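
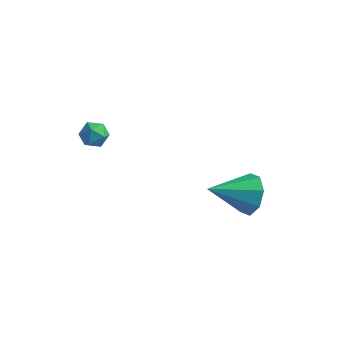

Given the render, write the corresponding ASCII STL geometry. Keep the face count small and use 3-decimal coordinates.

solid 
facet normal 0.676 0.595 -0.435
outer loop
vertex 2.535 0.664 0.085
vertex 1.835 0.903 -0.675
vertex 2.084 1.312 0.271
endloop
endfacet
facet normal 0.152 -0.174 0.973
outer loop
vertex 2.535 0.664 0.085
vertex 2.084 1.312 0.271
vertex 0.425 -0.343 0.235
endloop
endfacet
facet normal 0.675 0.596 -0.435
outer loop
vertex 2.084 1.312 0.271
vertex 1.835 0.903 -0.675
vertex 1.487 1.72 -0.097
endloop
endfacet
facet normal -0.333 0.314 0.889
outer loop
vertex 2.084 1.312 0.271
vertex 1.487 1.72 -0.097
vertex 0.425 -0.343 0.235
endloop
endfacet
facet normal 0.675 0.596 -0.436
outer loop
vertex 1.487 1.72 -0.097
vertex 1.835 0.903 -0.675
vertex 1.094 1.649 -0.803
endloop
endfacet
facet normal -0.790 0.470 0.393
outer loop
vertex 1.487 1.72 -0.097
vertex 1.094 1.649 -0.803
vertex 0.425 -0.343 0.235
endloop
endfacet
facet normal 0.675 0.596 -0.435
outer loop
vertex 1.094 1.649 -0.803
vertex 1.835 0.903 -0.675
vertex 1.136 1.141 -1.434
endloop
endfacet
facet normal -0.953 0.202 -0.226
outer loop
vertex 1.094 1.649 -0.803
vertex 1.136 1.141 -1.434
vertex 0.425 -0.343 0.235
endloop
endfacet
facet normal 0.675 0.595 -0.435
outer loop
vertex 1.136 1.141 -1.434
vertex 1.835 0.903 -0.675
vertex 1.587 0.493 -1.62
endloop
endfacet
facet normal -0.725 -0.331 -0.604
outer loop
vertex 1.136 1.141 -1.434
vertex 1.587 0.493 -1.62
vertex 0.425 -0.343 0.235
endloop
endfacet
facet normal 0.675 0.595 -0.435
outer loop
vertex 1.587 0.493 -1.62
vertex 1.835 0.903 -0.675
vertex 2.184 0.085 -1.252
endloop
endfacet
facet normal -0.240 -0.820 -0.520
outer loop
vertex 1.587 0.493 -1.62
vertex 2.184 0.085 -1.252
vertex 0.425 -0.343 0.235
endloop
endfacet
facet normal 0.675 0.595 -0.436
outer loop
vertex 2.184 0.085 -1.252
vertex 1.835 0.903 -0.675
vertex 2.577 0.156 -0.546
endloop
endfacet
facet normal 0.218 -0.976 -0.023
outer loop
vertex 2.184 0.085 -1.252
vertex 2.577 0.156 -0.546
vertex 0.425 -0.343 0.235
endloop
endfacet
facet normal 0.675 0.596 -0.435
outer loop
vertex 2.577 0.156 -0.546
vertex 1.835 0.903 -0.675
vertex 2.535 0.664 0.085
endloop
endfacet
facet normal 0.380 -0.708 0.595
outer loop
vertex 2.577 0.156 -0.546
vertex 2.535 0.664 0.085
vertex 0.425 -0.343 0.235
endloop
endfacet
facet normal -0.092 0.189 0.978
outer loop
vertex -3.476 -1.938 4.384
vertex -4.146 -2.066 4.346
vertex -3.709 -2.573 4.485
endloop
endfacet
facet normal 0.555 -0.072 0.828
outer loop
vertex -3.476 -1.938 4.384
vertex -3.709 -2.573 4.485
vertex -3.144 -2.472 4.115
endloop
endfacet
facet normal 0.864 0.360 0.353
outer loop
vertex -3.476 -1.938 4.384
vertex -3.144 -2.472 4.115
vertex -3.231 -1.902 3.747
endloop
endfacet
facet normal 0.408 0.889 0.207
outer loop
vertex -3.476 -1.938 4.384
vertex -3.231 -1.902 3.747
vertex -3.851 -1.651 3.89
endloop
endfacet
facet normal -0.183 0.783 0.594
outer loop
vertex -3.476 -1.938 4.384
vertex -3.851 -1.651 3.89
vertex -4.146 -2.066 4.346
endloop
endfacet
facet normal 0.469 -0.712 0.522
outer loop
vertex -3.144 -2.472 4.115
vertex -3.709 -2.573 4.485
vertex -3.609 -2.929 3.91
endloop
endfacet
facet normal -0.577 -0.288 0.764
outer loop
vertex -3.709 -2.573 4.485
vertex -4.146 -2.066 4.346
vertex -4.229 -2.678 4.053
endloop
endfacet
facet normal -0.725 0.673 0.144
outer loop
vertex -4.146 -2.066 4.346
vertex -3.851 -1.651 3.89
vertex -4.316 -2.108 3.685
endloop
endfacet
facet normal 0.231 0.845 -0.483
outer loop
vertex -3.851 -1.651 3.89
vertex -3.231 -1.902 3.747
vertex -3.751 -2.007 3.315
endloop
endfacet
facet normal 0.969 -0.012 -0.248
outer loop
vertex -3.231 -1.902 3.747
vertex -3.144 -2.472 4.115
vertex -3.314 -2.514 3.454
endloop
endfacet
facet normal -0.408 -0.889 -0.207
outer loop
vertex -3.984 -2.642 3.416
vertex -3.609 -2.929 3.91
vertex -4.229 -2.678 4.053
endloop
endfacet
facet normal -0.864 -0.360 -0.353
outer loop
vertex -3.984 -2.642 3.416
vertex -4.229 -2.678 4.053
vertex -4.316 -2.108 3.685
endloop
endfacet
facet normal -0.555 0.072 -0.828
outer loop
vertex -3.984 -2.642 3.416
vertex -4.316 -2.108 3.685
vertex -3.751 -2.007 3.315
endloop
endfacet
facet normal 0.092 -0.189 -0.978
outer loop
vertex -3.984 -2.642 3.416
vertex -3.751 -2.007 3.315
vertex -3.314 -2.514 3.454
endloop
endfacet
facet normal 0.183 -0.783 -0.594
outer loop
vertex -3.984 -2.642 3.416
vertex -3.314 -2.514 3.454
vertex -3.609 -2.929 3.91
endloop
endfacet
facet normal -0.231 -0.845 0.483
outer loop
vertex -4.229 -2.678 4.053
vertex -3.609 -2.929 3.91
vertex -3.709 -2.573 4.485
endloop
endfacet
facet normal -0.969 0.012 0.248
outer loop
vertex -4.316 -2.108 3.685
vertex -4.229 -2.678 4.053
vertex -4.146 -2.066 4.346
endloop
endfacet
facet normal -0.469 0.712 -0.522
outer loop
vertex -3.751 -2.007 3.315
vertex -4.316 -2.108 3.685
vertex -3.851 -1.651 3.89
endloop
endfacet
facet normal 0.577 0.288 -0.764
outer loop
vertex -3.314 -2.514 3.454
vertex -3.751 -2.007 3.315
vertex -3.231 -1.902 3.747
endloop
endfacet
facet normal 0.725 -0.673 -0.144
outer loop
vertex -3.609 -2.929 3.91
vertex -3.314 -2.514 3.454
vertex -3.144 -2.472 4.115
endloop
endfacet

endsolid


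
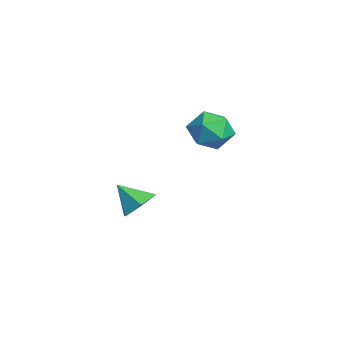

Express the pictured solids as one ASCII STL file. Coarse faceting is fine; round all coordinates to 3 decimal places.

solid 
facet normal 0.397 0.607 -0.688
outer loop
vertex -2.798 -3.71 -2.83
vertex -3.396 -3.041 -2.585
vertex -2.57 -3.103 -2.163
endloop
endfacet
facet normal 0.564 -0.698 0.442
outer loop
vertex -2.798 -3.71 -2.83
vertex -2.57 -3.103 -2.163
vertex -3.944 -3.879 -1.635
endloop
endfacet
facet normal 0.397 0.606 -0.689
outer loop
vertex -2.57 -3.103 -2.163
vertex -3.396 -3.041 -2.585
vertex -3.168 -2.434 -1.919
endloop
endfacet
facet normal 0.365 -0.013 0.931
outer loop
vertex -2.57 -3.103 -2.163
vertex -3.168 -2.434 -1.919
vertex -3.944 -3.879 -1.635
endloop
endfacet
facet normal 0.397 0.607 -0.689
outer loop
vertex -3.168 -2.434 -1.919
vertex -3.396 -3.041 -2.585
vertex -3.994 -2.373 -2.341
endloop
endfacet
facet normal -0.399 0.378 0.835
outer loop
vertex -3.168 -2.434 -1.919
vertex -3.994 -2.373 -2.341
vertex -3.944 -3.879 -1.635
endloop
endfacet
facet normal 0.396 0.607 -0.689
outer loop
vertex -3.994 -2.373 -2.341
vertex -3.396 -3.041 -2.585
vertex -4.223 -2.98 -3.007
endloop
endfacet
facet normal -0.964 0.086 0.253
outer loop
vertex -3.994 -2.373 -2.341
vertex -4.223 -2.98 -3.007
vertex -3.944 -3.879 -1.635
endloop
endfacet
facet normal 0.396 0.608 -0.688
outer loop
vertex -4.223 -2.98 -3.007
vertex -3.396 -3.041 -2.585
vertex -3.624 -3.648 -3.252
endloop
endfacet
facet normal -0.765 -0.599 -0.237
outer loop
vertex -4.223 -2.98 -3.007
vertex -3.624 -3.648 -3.252
vertex -3.944 -3.879 -1.635
endloop
endfacet
facet normal 0.397 0.607 -0.688
outer loop
vertex -3.624 -3.648 -3.252
vertex -3.396 -3.041 -2.585
vertex -2.798 -3.71 -2.83
endloop
endfacet
facet normal -0.002 -0.990 -0.142
outer loop
vertex -3.624 -3.648 -3.252
vertex -2.798 -3.71 -2.83
vertex -3.944 -3.879 -1.635
endloop
endfacet
facet normal 0.284 -0.046 0.958
outer loop
vertex -0.929 -0.119 3.048
vertex -1.6 -0.854 3.212
vertex -0.661 -1.084 2.922
endloop
endfacet
facet normal 0.826 0.159 0.541
outer loop
vertex -0.929 -0.119 3.048
vertex -0.661 -1.084 2.922
vertex -0.36 -0.386 2.258
endloop
endfacet
facet normal 0.629 0.752 0.199
outer loop
vertex -0.929 -0.119 3.048
vertex -0.36 -0.386 2.258
vertex -1.113 0.276 2.137
endloop
endfacet
facet normal -0.035 0.914 0.404
outer loop
vertex -0.929 -0.119 3.048
vertex -1.113 0.276 2.137
vertex -1.88 -0.014 2.727
endloop
endfacet
facet normal -0.248 0.421 0.872
outer loop
vertex -0.929 -0.119 3.048
vertex -1.88 -0.014 2.727
vertex -1.6 -0.854 3.212
endloop
endfacet
facet normal 0.935 -0.352 0.054
outer loop
vertex -0.36 -0.386 2.258
vertex -0.661 -1.084 2.922
vertex -0.68 -1.286 1.933
endloop
endfacet
facet normal 0.058 -0.683 0.728
outer loop
vertex -0.661 -1.084 2.922
vertex -1.6 -0.854 3.212
vertex -1.447 -1.576 2.523
endloop
endfacet
facet normal -0.804 0.073 0.590
outer loop
vertex -1.6 -0.854 3.212
vertex -1.88 -0.014 2.727
vertex -2.2 -0.914 2.402
endloop
endfacet
facet normal -0.460 0.872 -0.169
outer loop
vertex -1.88 -0.014 2.727
vertex -1.113 0.276 2.137
vertex -1.899 -0.216 1.738
endloop
endfacet
facet normal 0.615 0.608 -0.501
outer loop
vertex -1.113 0.276 2.137
vertex -0.36 -0.386 2.258
vertex -0.96 -0.446 1.448
endloop
endfacet
facet normal 0.035 -0.914 -0.404
outer loop
vertex -1.631 -1.181 1.612
vertex -0.68 -1.286 1.933
vertex -1.447 -1.576 2.523
endloop
endfacet
facet normal -0.629 -0.752 -0.199
outer loop
vertex -1.631 -1.181 1.612
vertex -1.447 -1.576 2.523
vertex -2.2 -0.914 2.402
endloop
endfacet
facet normal -0.826 -0.159 -0.541
outer loop
vertex -1.631 -1.181 1.612
vertex -2.2 -0.914 2.402
vertex -1.899 -0.216 1.738
endloop
endfacet
facet normal -0.284 0.046 -0.958
outer loop
vertex -1.631 -1.181 1.612
vertex -1.899 -0.216 1.738
vertex -0.96 -0.446 1.448
endloop
endfacet
facet normal 0.248 -0.421 -0.872
outer loop
vertex -1.631 -1.181 1.612
vertex -0.96 -0.446 1.448
vertex -0.68 -1.286 1.933
endloop
endfacet
facet normal 0.460 -0.872 0.169
outer loop
vertex -1.447 -1.576 2.523
vertex -0.68 -1.286 1.933
vertex -0.661 -1.084 2.922
endloop
endfacet
facet normal -0.615 -0.608 0.501
outer loop
vertex -2.2 -0.914 2.402
vertex -1.447 -1.576 2.523
vertex -1.6 -0.854 3.212
endloop
endfacet
facet normal -0.935 0.352 -0.054
outer loop
vertex -1.899 -0.216 1.738
vertex -2.2 -0.914 2.402
vertex -1.88 -0.014 2.727
endloop
endfacet
facet normal -0.058 0.683 -0.728
outer loop
vertex -0.96 -0.446 1.448
vertex -1.899 -0.216 1.738
vertex -1.113 0.276 2.137
endloop
endfacet
facet normal 0.804 -0.073 -0.590
outer loop
vertex -0.68 -1.286 1.933
vertex -0.96 -0.446 1.448
vertex -0.36 -0.386 2.258
endloop
endfacet

endsolid


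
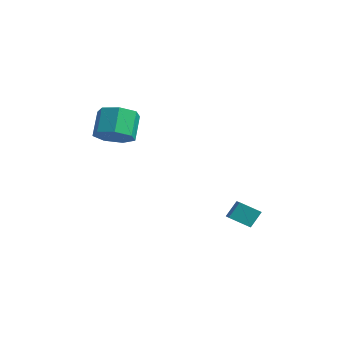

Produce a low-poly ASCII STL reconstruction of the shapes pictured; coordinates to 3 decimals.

solid 
facet normal -0.757 0.533 -0.378
outer loop
vertex 2.105 0.325 -1.915
vertex 2.823 0.971 -2.442
vertex 2.072 -0.272 -2.691
endloop
endfacet
facet normal -0.653 -0.586 0.479
outer loop
vertex 3.177 -1.051 -2.138
vertex 2.105 0.325 -1.915
vertex 2.072 -0.272 -2.691
endloop
endfacet
facet normal -0.757 0.533 -0.379
outer loop
vertex 2.072 -0.272 -2.691
vertex 2.823 0.971 -2.442
vertex 2.79 0.373 -3.218
endloop
endfacet
facet normal -0.034 -0.610 -0.792
outer loop
vertex 2.79 0.373 -3.218
vertex 3.177 -1.051 -2.138
vertex 2.072 -0.272 -2.691
endloop
endfacet
facet normal 0.033 0.609 0.792
outer loop
vertex 2.105 0.325 -1.915
vertex 3.928 0.192 -1.889
vertex 2.823 0.971 -2.442
endloop
endfacet
facet normal -0.653 -0.586 0.480
outer loop
vertex 3.21 -0.453 -1.362
vertex 2.105 0.325 -1.915
vertex 3.177 -1.051 -2.138
endloop
endfacet
facet normal 0.033 0.610 0.792
outer loop
vertex 3.21 -0.453 -1.362
vertex 3.928 0.192 -1.889
vertex 2.105 0.325 -1.915
endloop
endfacet
facet normal 0.653 0.586 -0.479
outer loop
vertex 2.823 0.971 -2.442
vertex 3.928 0.192 -1.889
vertex 2.79 0.373 -3.218
endloop
endfacet
facet normal -0.033 -0.610 -0.792
outer loop
vertex 3.895 -0.405 -2.665
vertex 3.177 -1.051 -2.138
vertex 2.79 0.373 -3.218
endloop
endfacet
facet normal 0.653 0.587 -0.479
outer loop
vertex 2.79 0.373 -3.218
vertex 3.928 0.192 -1.889
vertex 3.895 -0.405 -2.665
endloop
endfacet
facet normal 0.757 -0.533 0.378
outer loop
vertex 3.895 -0.405 -2.665
vertex 3.21 -0.453 -1.362
vertex 3.177 -1.051 -2.138
endloop
endfacet
facet normal 0.757 -0.533 0.378
outer loop
vertex 3.928 0.192 -1.889
vertex 3.21 -0.453 -1.362
vertex 3.895 -0.405 -2.665
endloop
endfacet
facet normal 0.416 -0.503 -0.757
outer loop
vertex -1.591 -2.519 1.422
vertex -2.08 -3.335 1.696
vertex -2.366 -2.625 1.067
endloop
endfacet
facet normal 0.114 0.855 -0.505
outer loop
vertex -1.591 -2.519 1.422
vertex -2.366 -2.625 1.067
vertex -2.211 -1.769 2.551
endloop
endfacet
facet normal 0.113 0.855 -0.505
outer loop
vertex -2.211 -1.769 2.551
vertex -2.366 -2.625 1.067
vertex -2.986 -1.876 2.196
endloop
endfacet
facet normal -0.416 0.503 0.757
outer loop
vertex -2.211 -1.769 2.551
vertex -2.986 -1.876 2.196
vertex -2.7 -2.585 2.824
endloop
endfacet
facet normal 0.416 -0.504 -0.757
outer loop
vertex -2.366 -2.625 1.067
vertex -2.08 -3.335 1.696
vertex -2.926 -3.266 1.186
endloop
endfacet
facet normal -0.635 0.436 -0.638
outer loop
vertex -2.366 -2.625 1.067
vertex -2.926 -3.266 1.186
vertex -2.986 -1.876 2.196
endloop
endfacet
facet normal -0.634 0.436 -0.638
outer loop
vertex -2.986 -1.876 2.196
vertex -2.926 -3.266 1.186
vertex -3.546 -2.517 2.314
endloop
endfacet
facet normal -0.416 0.503 0.757
outer loop
vertex -2.986 -1.876 2.196
vertex -3.546 -2.517 2.314
vertex -2.7 -2.585 2.824
endloop
endfacet
facet normal 0.416 -0.503 -0.758
outer loop
vertex -2.926 -3.266 1.186
vertex -2.08 -3.335 1.696
vertex -2.849 -3.959 1.688
endloop
endfacet
facet normal -0.905 -0.311 -0.291
outer loop
vertex -2.926 -3.266 1.186
vertex -2.849 -3.959 1.688
vertex -3.546 -2.517 2.314
endloop
endfacet
facet normal -0.905 -0.312 -0.289
outer loop
vertex -3.546 -2.517 2.314
vertex -2.849 -3.959 1.688
vertex -3.468 -3.209 2.817
endloop
endfacet
facet normal -0.416 0.504 0.757
outer loop
vertex -3.546 -2.517 2.314
vertex -3.468 -3.209 2.817
vertex -2.7 -2.585 2.824
endloop
endfacet
facet normal 0.416 -0.503 -0.758
outer loop
vertex -2.849 -3.959 1.688
vertex -2.08 -3.335 1.696
vertex -2.193 -4.182 2.196
endloop
endfacet
facet normal -0.494 -0.824 0.276
outer loop
vertex -2.849 -3.959 1.688
vertex -2.193 -4.182 2.196
vertex -3.468 -3.209 2.817
endloop
endfacet
facet normal -0.495 -0.824 0.276
outer loop
vertex -3.468 -3.209 2.817
vertex -2.193 -4.182 2.196
vertex -2.813 -3.432 3.325
endloop
endfacet
facet normal -0.416 0.503 0.757
outer loop
vertex -3.468 -3.209 2.817
vertex -2.813 -3.432 3.325
vertex -2.7 -2.585 2.824
endloop
endfacet
facet normal 0.416 -0.503 -0.758
outer loop
vertex -2.193 -4.182 2.196
vertex -2.08 -3.335 1.696
vertex -1.452 -3.767 2.327
endloop
endfacet
facet normal 0.289 -0.717 0.635
outer loop
vertex -2.193 -4.182 2.196
vertex -1.452 -3.767 2.327
vertex -2.813 -3.432 3.325
endloop
endfacet
facet normal 0.289 -0.717 0.635
outer loop
vertex -2.813 -3.432 3.325
vertex -1.452 -3.767 2.327
vertex -2.072 -3.017 3.456
endloop
endfacet
facet normal -0.416 0.503 0.757
outer loop
vertex -2.813 -3.432 3.325
vertex -2.072 -3.017 3.456
vertex -2.7 -2.585 2.824
endloop
endfacet
facet normal 0.416 -0.503 -0.758
outer loop
vertex -1.452 -3.767 2.327
vertex -2.08 -3.335 1.696
vertex -1.184 -3.027 1.983
endloop
endfacet
facet normal 0.854 -0.070 0.515
outer loop
vertex -1.452 -3.767 2.327
vertex -1.184 -3.027 1.983
vertex -2.072 -3.017 3.456
endloop
endfacet
facet normal 0.854 -0.070 0.515
outer loop
vertex -2.072 -3.017 3.456
vertex -1.184 -3.027 1.983
vertex -1.804 -2.277 3.112
endloop
endfacet
facet normal -0.416 0.503 0.757
outer loop
vertex -2.072 -3.017 3.456
vertex -1.804 -2.277 3.112
vertex -2.7 -2.585 2.824
endloop
endfacet
facet normal 0.416 -0.503 -0.757
outer loop
vertex -1.184 -3.027 1.983
vertex -2.08 -3.335 1.696
vertex -1.591 -2.519 1.422
endloop
endfacet
facet normal 0.776 0.630 0.008
outer loop
vertex -1.184 -3.027 1.983
vertex -1.591 -2.519 1.422
vertex -1.804 -2.277 3.112
endloop
endfacet
facet normal 0.776 0.630 0.008
outer loop
vertex -1.804 -2.277 3.112
vertex -1.591 -2.519 1.422
vertex -2.211 -1.769 2.551
endloop
endfacet
facet normal -0.416 0.503 0.757
outer loop
vertex -1.804 -2.277 3.112
vertex -2.211 -1.769 2.551
vertex -2.7 -2.585 2.824
endloop
endfacet

endsolid


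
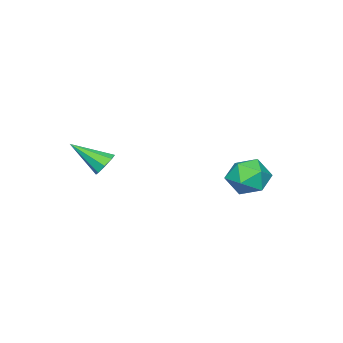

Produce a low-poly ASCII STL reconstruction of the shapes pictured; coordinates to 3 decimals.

solid 
facet normal -0.308 0.760 -0.572
outer loop
vertex 2.214 -2.32 -0.219
vertex 1.912 -2.135 0.19
vertex 2.419 -2.055 0.023
endloop
endfacet
facet normal 0.867 -0.332 -0.371
outer loop
vertex 2.214 -2.32 -0.219
vertex 2.419 -2.055 0.023
vertex 2.388 -3.305 1.07
endloop
endfacet
facet normal -0.309 0.759 -0.573
outer loop
vertex 2.419 -2.055 0.023
vertex 1.912 -2.135 0.19
vertex 2.328 -1.836 0.362
endloop
endfacet
facet normal 0.975 0.127 0.180
outer loop
vertex 2.419 -2.055 0.023
vertex 2.328 -1.836 0.362
vertex 2.388 -3.305 1.07
endloop
endfacet
facet normal -0.309 0.759 -0.572
outer loop
vertex 2.328 -1.836 0.362
vertex 1.912 -2.135 0.19
vertex 1.993 -1.793 0.6
endloop
endfacet
facet normal 0.568 0.376 0.732
outer loop
vertex 2.328 -1.836 0.362
vertex 1.993 -1.793 0.6
vertex 2.388 -3.305 1.07
endloop
endfacet
facet normal -0.309 0.759 -0.572
outer loop
vertex 1.993 -1.793 0.6
vertex 1.912 -2.135 0.19
vertex 1.611 -1.95 0.598
endloop
endfacet
facet normal -0.115 0.267 0.957
outer loop
vertex 1.993 -1.793 0.6
vertex 1.611 -1.95 0.598
vertex 2.388 -3.305 1.07
endloop
endfacet
facet normal -0.308 0.760 -0.572
outer loop
vertex 1.611 -1.95 0.598
vertex 1.912 -2.135 0.19
vertex 1.405 -2.215 0.357
endloop
endfacet
facet normal -0.675 -0.135 0.725
outer loop
vertex 1.611 -1.95 0.598
vertex 1.405 -2.215 0.357
vertex 2.388 -3.305 1.07
endloop
endfacet
facet normal -0.308 0.760 -0.572
outer loop
vertex 1.405 -2.215 0.357
vertex 1.912 -2.135 0.19
vertex 1.496 -2.433 0.018
endloop
endfacet
facet normal -0.785 -0.595 0.172
outer loop
vertex 1.405 -2.215 0.357
vertex 1.496 -2.433 0.018
vertex 2.388 -3.305 1.07
endloop
endfacet
facet normal -0.308 0.760 -0.572
outer loop
vertex 1.496 -2.433 0.018
vertex 1.912 -2.135 0.19
vertex 1.831 -2.477 -0.221
endloop
endfacet
facet normal -0.380 -0.844 -0.377
outer loop
vertex 1.496 -2.433 0.018
vertex 1.831 -2.477 -0.221
vertex 2.388 -3.305 1.07
endloop
endfacet
facet normal -0.309 0.760 -0.572
outer loop
vertex 1.831 -2.477 -0.221
vertex 1.912 -2.135 0.19
vertex 2.214 -2.32 -0.219
endloop
endfacet
facet normal 0.305 -0.736 -0.604
outer loop
vertex 1.831 -2.477 -0.221
vertex 2.214 -2.32 -0.219
vertex 2.388 -3.305 1.07
endloop
endfacet
facet normal -0.909 0.251 0.333
outer loop
vertex -3.229 1.458 -1.383
vertex -3.502 0.589 -1.472
vertex -3.134 0.875 -0.684
endloop
endfacet
facet normal -0.408 0.673 0.617
outer loop
vertex -3.229 1.458 -1.383
vertex -3.134 0.875 -0.684
vertex -2.463 1.464 -0.883
endloop
endfacet
facet normal -0.061 0.995 0.082
outer loop
vertex -3.229 1.458 -1.383
vertex -2.463 1.464 -0.883
vertex -2.416 1.542 -1.793
endloop
endfacet
facet normal -0.348 0.772 -0.532
outer loop
vertex -3.229 1.458 -1.383
vertex -2.416 1.542 -1.793
vertex -3.058 1.001 -2.157
endloop
endfacet
facet normal -0.872 0.313 -0.377
outer loop
vertex -3.229 1.458 -1.383
vertex -3.058 1.001 -2.157
vertex -3.502 0.589 -1.472
endloop
endfacet
facet normal 0.059 0.259 0.964
outer loop
vertex -2.463 1.464 -0.883
vertex -3.134 0.875 -0.684
vertex -2.262 0.599 -0.663
endloop
endfacet
facet normal -0.752 -0.424 0.505
outer loop
vertex -3.134 0.875 -0.684
vertex -3.502 0.589 -1.472
vertex -2.904 0.058 -1.027
endloop
endfacet
facet normal -0.692 -0.325 -0.644
outer loop
vertex -3.502 0.589 -1.472
vertex -3.058 1.001 -2.157
vertex -2.857 0.136 -1.937
endloop
endfacet
facet normal 0.154 0.419 -0.895
outer loop
vertex -3.058 1.001 -2.157
vertex -2.416 1.542 -1.793
vertex -2.186 0.725 -2.136
endloop
endfacet
facet normal 0.619 0.779 0.099
outer loop
vertex -2.416 1.542 -1.793
vertex -2.463 1.464 -0.883
vertex -1.818 1.011 -1.348
endloop
endfacet
facet normal 0.348 -0.772 0.532
outer loop
vertex -2.091 0.142 -1.437
vertex -2.262 0.599 -0.663
vertex -2.904 0.058 -1.027
endloop
endfacet
facet normal 0.061 -0.995 -0.082
outer loop
vertex -2.091 0.142 -1.437
vertex -2.904 0.058 -1.027
vertex -2.857 0.136 -1.937
endloop
endfacet
facet normal 0.408 -0.673 -0.617
outer loop
vertex -2.091 0.142 -1.437
vertex -2.857 0.136 -1.937
vertex -2.186 0.725 -2.136
endloop
endfacet
facet normal 0.909 -0.251 -0.333
outer loop
vertex -2.091 0.142 -1.437
vertex -2.186 0.725 -2.136
vertex -1.818 1.011 -1.348
endloop
endfacet
facet normal 0.872 -0.313 0.377
outer loop
vertex -2.091 0.142 -1.437
vertex -1.818 1.011 -1.348
vertex -2.262 0.599 -0.663
endloop
endfacet
facet normal -0.154 -0.419 0.895
outer loop
vertex -2.904 0.058 -1.027
vertex -2.262 0.599 -0.663
vertex -3.134 0.875 -0.684
endloop
endfacet
facet normal -0.619 -0.779 -0.099
outer loop
vertex -2.857 0.136 -1.937
vertex -2.904 0.058 -1.027
vertex -3.502 0.589 -1.472
endloop
endfacet
facet normal -0.059 -0.259 -0.964
outer loop
vertex -2.186 0.725 -2.136
vertex -2.857 0.136 -1.937
vertex -3.058 1.001 -2.157
endloop
endfacet
facet normal 0.752 0.424 -0.505
outer loop
vertex -1.818 1.011 -1.348
vertex -2.186 0.725 -2.136
vertex -2.416 1.542 -1.793
endloop
endfacet
facet normal 0.692 0.325 0.644
outer loop
vertex -2.262 0.599 -0.663
vertex -1.818 1.011 -1.348
vertex -2.463 1.464 -0.883
endloop
endfacet

endsolid


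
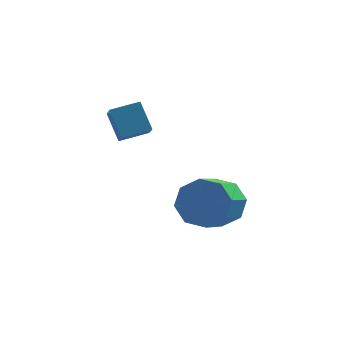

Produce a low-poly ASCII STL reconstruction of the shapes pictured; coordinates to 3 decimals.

solid 
facet normal -0.928 -0.305 -0.214
outer loop
vertex 0.302 -3.748 1.42
vertex -0.086 -3.177 2.289
vertex 0.157 -2.842 0.76
endloop
endfacet
facet normal 0.351 -0.514 -0.783
outer loop
vertex 1.066 -2.543 0.971
vertex 0.302 -3.748 1.42
vertex 0.157 -2.842 0.76
endloop
endfacet
facet normal -0.928 -0.304 -0.214
outer loop
vertex 0.157 -2.842 0.76
vertex -0.086 -3.177 2.289
vertex -0.231 -2.271 1.63
endloop
endfacet
facet normal -0.128 0.802 -0.584
outer loop
vertex -0.231 -2.271 1.63
vertex 1.066 -2.543 0.971
vertex 0.157 -2.842 0.76
endloop
endfacet
facet normal 0.128 -0.802 0.584
outer loop
vertex 0.302 -3.748 1.42
vertex 0.823 -2.878 2.5
vertex -0.086 -3.177 2.289
endloop
endfacet
facet normal 0.350 -0.514 -0.783
outer loop
vertex 1.211 -3.449 1.63
vertex 0.302 -3.748 1.42
vertex 1.066 -2.543 0.971
endloop
endfacet
facet normal 0.129 -0.802 0.584
outer loop
vertex 1.211 -3.449 1.63
vertex 0.823 -2.878 2.5
vertex 0.302 -3.748 1.42
endloop
endfacet
facet normal -0.351 0.514 0.783
outer loop
vertex -0.086 -3.177 2.289
vertex 0.823 -2.878 2.5
vertex -0.231 -2.271 1.63
endloop
endfacet
facet normal -0.129 0.801 -0.584
outer loop
vertex 0.678 -1.972 1.84
vertex 1.066 -2.543 0.971
vertex -0.231 -2.271 1.63
endloop
endfacet
facet normal -0.350 0.514 0.783
outer loop
vertex -0.231 -2.271 1.63
vertex 0.823 -2.878 2.5
vertex 0.678 -1.972 1.84
endloop
endfacet
facet normal 0.928 0.304 0.214
outer loop
vertex 0.678 -1.972 1.84
vertex 1.211 -3.449 1.63
vertex 1.066 -2.543 0.971
endloop
endfacet
facet normal 0.928 0.304 0.214
outer loop
vertex 0.823 -2.878 2.5
vertex 1.211 -3.449 1.63
vertex 0.678 -1.972 1.84
endloop
endfacet
facet normal 0.293 0.820 -0.491
outer loop
vertex 3.724 -2.801 -1.086
vertex 3.197 -3.034 -1.79
vertex 3.08 -2.54 -1.035
endloop
endfacet
facet normal 0.244 0.432 0.868
outer loop
vertex 3.724 -2.801 -1.086
vertex 3.08 -2.54 -1.035
vertex 3.27 -4.073 -0.325
endloop
endfacet
facet normal 0.244 0.432 0.868
outer loop
vertex 3.27 -4.073 -0.325
vertex 3.08 -2.54 -1.035
vertex 2.626 -3.812 -0.274
endloop
endfacet
facet normal -0.294 -0.820 0.491
outer loop
vertex 3.27 -4.073 -0.325
vertex 2.626 -3.812 -0.274
vertex 2.743 -4.306 -1.03
endloop
endfacet
facet normal 0.292 0.820 -0.491
outer loop
vertex 3.08 -2.54 -1.035
vertex 3.197 -3.034 -1.79
vertex 2.504 -2.569 -1.426
endloop
endfacet
facet normal -0.481 0.570 0.666
outer loop
vertex 3.08 -2.54 -1.035
vertex 2.504 -2.569 -1.426
vertex 2.626 -3.812 -0.274
endloop
endfacet
facet normal -0.482 0.570 0.666
outer loop
vertex 2.626 -3.812 -0.274
vertex 2.504 -2.569 -1.426
vertex 2.051 -3.841 -0.665
endloop
endfacet
facet normal -0.292 -0.821 0.491
outer loop
vertex 2.626 -3.812 -0.274
vertex 2.051 -3.841 -0.665
vertex 2.743 -4.306 -1.03
endloop
endfacet
facet normal 0.293 0.821 -0.491
outer loop
vertex 2.504 -2.569 -1.426
vertex 3.197 -3.034 -1.79
vertex 2.334 -2.87 -2.031
endloop
endfacet
facet normal -0.925 0.374 0.074
outer loop
vertex 2.504 -2.569 -1.426
vertex 2.334 -2.87 -2.031
vertex 2.051 -3.841 -0.665
endloop
endfacet
facet normal -0.925 0.373 0.074
outer loop
vertex 2.051 -3.841 -0.665
vertex 2.334 -2.87 -2.031
vertex 1.881 -4.143 -1.27
endloop
endfacet
facet normal -0.292 -0.820 0.492
outer loop
vertex 2.051 -3.841 -0.665
vertex 1.881 -4.143 -1.27
vertex 2.743 -4.306 -1.03
endloop
endfacet
facet normal 0.293 0.821 -0.490
outer loop
vertex 2.334 -2.87 -2.031
vertex 3.197 -3.034 -1.79
vertex 2.67 -3.267 -2.495
endloop
endfacet
facet normal -0.826 -0.042 -0.562
outer loop
vertex 2.334 -2.87 -2.031
vertex 2.67 -3.267 -2.495
vertex 1.881 -4.143 -1.27
endloop
endfacet
facet normal -0.826 -0.041 -0.562
outer loop
vertex 1.881 -4.143 -1.27
vertex 2.67 -3.267 -2.495
vertex 2.216 -4.539 -1.734
endloop
endfacet
facet normal -0.292 -0.821 0.490
outer loop
vertex 1.881 -4.143 -1.27
vertex 2.216 -4.539 -1.734
vertex 2.743 -4.306 -1.03
endloop
endfacet
facet normal 0.294 0.820 -0.491
outer loop
vertex 2.67 -3.267 -2.495
vertex 3.197 -3.034 -1.79
vertex 3.314 -3.528 -2.546
endloop
endfacet
facet normal -0.244 -0.432 -0.868
outer loop
vertex 2.67 -3.267 -2.495
vertex 3.314 -3.528 -2.546
vertex 2.216 -4.539 -1.734
endloop
endfacet
facet normal -0.244 -0.432 -0.868
outer loop
vertex 2.216 -4.539 -1.734
vertex 3.314 -3.528 -2.546
vertex 2.86 -4.8 -1.785
endloop
endfacet
facet normal -0.293 -0.820 0.491
outer loop
vertex 2.216 -4.539 -1.734
vertex 2.86 -4.8 -1.785
vertex 2.743 -4.306 -1.03
endloop
endfacet
facet normal 0.292 0.821 -0.491
outer loop
vertex 3.314 -3.528 -2.546
vertex 3.197 -3.034 -1.79
vertex 3.889 -3.499 -2.155
endloop
endfacet
facet normal 0.481 -0.570 -0.666
outer loop
vertex 3.314 -3.528 -2.546
vertex 3.889 -3.499 -2.155
vertex 2.86 -4.8 -1.785
endloop
endfacet
facet normal 0.481 -0.570 -0.666
outer loop
vertex 2.86 -4.8 -1.785
vertex 3.889 -3.499 -2.155
vertex 3.436 -4.771 -1.394
endloop
endfacet
facet normal -0.292 -0.820 0.491
outer loop
vertex 2.86 -4.8 -1.785
vertex 3.436 -4.771 -1.394
vertex 2.743 -4.306 -1.03
endloop
endfacet
facet normal 0.292 0.820 -0.492
outer loop
vertex 3.889 -3.499 -2.155
vertex 3.197 -3.034 -1.79
vertex 4.059 -3.197 -1.55
endloop
endfacet
facet normal 0.925 -0.373 -0.074
outer loop
vertex 3.889 -3.499 -2.155
vertex 4.059 -3.197 -1.55
vertex 3.436 -4.771 -1.394
endloop
endfacet
facet normal 0.925 -0.373 -0.074
outer loop
vertex 3.436 -4.771 -1.394
vertex 4.059 -3.197 -1.55
vertex 3.606 -4.47 -0.789
endloop
endfacet
facet normal -0.293 -0.821 0.491
outer loop
vertex 3.436 -4.771 -1.394
vertex 3.606 -4.47 -0.789
vertex 2.743 -4.306 -1.03
endloop
endfacet
facet normal 0.292 0.821 -0.490
outer loop
vertex 4.059 -3.197 -1.55
vertex 3.197 -3.034 -1.79
vertex 3.724 -2.801 -1.086
endloop
endfacet
facet normal 0.827 0.041 0.561
outer loop
vertex 4.059 -3.197 -1.55
vertex 3.724 -2.801 -1.086
vertex 3.606 -4.47 -0.789
endloop
endfacet
facet normal 0.826 0.042 0.562
outer loop
vertex 3.606 -4.47 -0.789
vertex 3.724 -2.801 -1.086
vertex 3.27 -4.073 -0.325
endloop
endfacet
facet normal -0.293 -0.821 0.490
outer loop
vertex 3.606 -4.47 -0.789
vertex 3.27 -4.073 -0.325
vertex 2.743 -4.306 -1.03
endloop
endfacet

endsolid


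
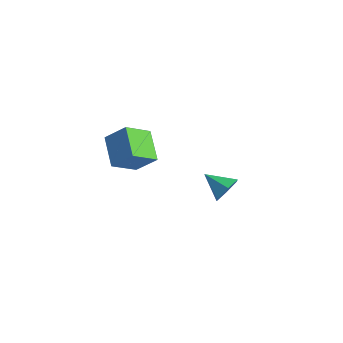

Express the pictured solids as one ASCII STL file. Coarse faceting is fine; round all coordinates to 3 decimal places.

solid 
facet normal 0.814 0.375 -0.443
outer loop
vertex 3.691 2.74 -2.996
vertex 3.179 3.035 -3.687
vertex 3.324 3.572 -2.967
endloop
endfacet
facet normal -0.004 -0.037 0.999
outer loop
vertex 3.691 2.74 -2.996
vertex 3.324 3.572 -2.967
vertex 1.941 2.465 -3.013
endloop
endfacet
facet normal 0.814 0.375 -0.444
outer loop
vertex 3.324 3.572 -2.967
vertex 3.179 3.035 -3.687
vertex 2.811 3.867 -3.658
endloop
endfacet
facet normal -0.500 0.598 0.626
outer loop
vertex 3.324 3.572 -2.967
vertex 2.811 3.867 -3.658
vertex 1.941 2.465 -3.013
endloop
endfacet
facet normal 0.814 0.375 -0.443
outer loop
vertex 2.811 3.867 -3.658
vertex 3.179 3.035 -3.687
vertex 2.666 3.33 -4.379
endloop
endfacet
facet normal -0.870 0.462 -0.169
outer loop
vertex 2.811 3.867 -3.658
vertex 2.666 3.33 -4.379
vertex 1.941 2.465 -3.013
endloop
endfacet
facet normal 0.814 0.375 -0.444
outer loop
vertex 2.666 3.33 -4.379
vertex 3.179 3.035 -3.687
vertex 3.034 2.498 -4.407
endloop
endfacet
facet normal -0.745 -0.310 -0.591
outer loop
vertex 2.666 3.33 -4.379
vertex 3.034 2.498 -4.407
vertex 1.941 2.465 -3.013
endloop
endfacet
facet normal 0.814 0.375 -0.443
outer loop
vertex 3.034 2.498 -4.407
vertex 3.179 3.035 -3.687
vertex 3.546 2.203 -3.716
endloop
endfacet
facet normal -0.249 -0.944 -0.218
outer loop
vertex 3.034 2.498 -4.407
vertex 3.546 2.203 -3.716
vertex 1.941 2.465 -3.013
endloop
endfacet
facet normal 0.814 0.375 -0.443
outer loop
vertex 3.546 2.203 -3.716
vertex 3.179 3.035 -3.687
vertex 3.691 2.74 -2.996
endloop
endfacet
facet normal 0.121 -0.807 0.578
outer loop
vertex 3.546 2.203 -3.716
vertex 3.691 2.74 -2.996
vertex 1.941 2.465 -3.013
endloop
endfacet
facet normal -0.552 -0.465 -0.693
outer loop
vertex 3.695 -4.053 1.98
vertex 2.185 -3.499 2.811
vertex 3.692 -2.673 1.057
endloop
endfacet
facet normal 0.834 -0.306 -0.460
outer loop
vertex 4.515 -1.981 2.089
vertex 3.695 -4.053 1.98
vertex 3.692 -2.673 1.057
endloop
endfacet
facet normal -0.552 -0.464 -0.693
outer loop
vertex 3.692 -2.673 1.057
vertex 2.185 -3.499 2.811
vertex 2.183 -2.12 1.888
endloop
endfacet
facet normal -0.002 0.831 -0.556
outer loop
vertex 2.183 -2.12 1.888
vertex 4.515 -1.981 2.089
vertex 3.692 -2.673 1.057
endloop
endfacet
facet normal 0.001 -0.831 0.556
outer loop
vertex 3.695 -4.053 1.98
vertex 3.008 -2.807 3.843
vertex 2.185 -3.499 2.811
endloop
endfacet
facet normal 0.834 -0.306 -0.459
outer loop
vertex 4.517 -3.36 3.012
vertex 3.695 -4.053 1.98
vertex 4.515 -1.981 2.089
endloop
endfacet
facet normal 0.002 -0.831 0.556
outer loop
vertex 4.517 -3.36 3.012
vertex 3.008 -2.807 3.843
vertex 3.695 -4.053 1.98
endloop
endfacet
facet normal -0.834 0.306 0.459
outer loop
vertex 2.185 -3.499 2.811
vertex 3.008 -2.807 3.843
vertex 2.183 -2.12 1.888
endloop
endfacet
facet normal -0.002 0.831 -0.557
outer loop
vertex 3.005 -1.427 2.92
vertex 4.515 -1.981 2.089
vertex 2.183 -2.12 1.888
endloop
endfacet
facet normal -0.834 0.305 0.459
outer loop
vertex 2.183 -2.12 1.888
vertex 3.008 -2.807 3.843
vertex 3.005 -1.427 2.92
endloop
endfacet
facet normal 0.552 0.464 0.693
outer loop
vertex 3.005 -1.427 2.92
vertex 4.517 -3.36 3.012
vertex 4.515 -1.981 2.089
endloop
endfacet
facet normal 0.552 0.465 0.693
outer loop
vertex 3.008 -2.807 3.843
vertex 4.517 -3.36 3.012
vertex 3.005 -1.427 2.92
endloop
endfacet

endsolid


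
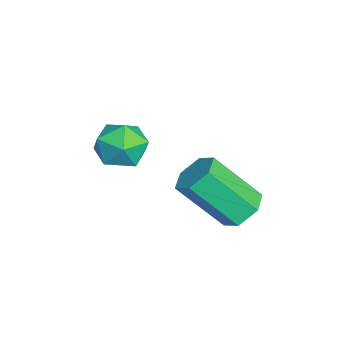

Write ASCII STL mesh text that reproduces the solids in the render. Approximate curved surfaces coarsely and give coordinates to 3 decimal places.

solid 
facet normal -0.216 0.671 0.709
outer loop
vertex -0.71 0.09 3.009
vertex -1.601 -0.229 3.04
vertex -0.942 -0.611 3.602
endloop
endfacet
facet normal 0.470 0.474 0.745
outer loop
vertex -0.71 0.09 3.009
vertex -0.942 -0.611 3.602
vertex -0.131 -0.651 3.116
endloop
endfacet
facet normal 0.774 0.622 0.117
outer loop
vertex -0.71 0.09 3.009
vertex -0.131 -0.651 3.116
vertex -0.288 -0.294 2.254
endloop
endfacet
facet normal 0.277 0.910 -0.308
outer loop
vertex -0.71 0.09 3.009
vertex -0.288 -0.294 2.254
vertex -1.197 -0.033 2.207
endloop
endfacet
facet normal -0.335 0.940 0.059
outer loop
vertex -0.71 0.09 3.009
vertex -1.197 -0.033 2.207
vertex -1.601 -0.229 3.04
endloop
endfacet
facet normal 0.492 -0.232 0.839
outer loop
vertex -0.131 -0.651 3.116
vertex -0.942 -0.611 3.602
vertex -0.663 -1.427 3.213
endloop
endfacet
facet normal -0.617 0.086 0.782
outer loop
vertex -0.942 -0.611 3.602
vertex -1.601 -0.229 3.04
vertex -1.572 -1.166 3.166
endloop
endfacet
facet normal -0.810 0.521 -0.270
outer loop
vertex -1.601 -0.229 3.04
vertex -1.197 -0.033 2.207
vertex -1.729 -0.809 2.304
endloop
endfacet
facet normal 0.180 0.473 -0.862
outer loop
vertex -1.197 -0.033 2.207
vertex -0.288 -0.294 2.254
vertex -0.918 -0.849 1.818
endloop
endfacet
facet normal 0.984 0.007 -0.176
outer loop
vertex -0.288 -0.294 2.254
vertex -0.131 -0.651 3.116
vertex -0.259 -1.231 2.38
endloop
endfacet
facet normal -0.277 -0.910 0.308
outer loop
vertex -1.15 -1.55 2.411
vertex -0.663 -1.427 3.213
vertex -1.572 -1.166 3.166
endloop
endfacet
facet normal -0.774 -0.622 -0.117
outer loop
vertex -1.15 -1.55 2.411
vertex -1.572 -1.166 3.166
vertex -1.729 -0.809 2.304
endloop
endfacet
facet normal -0.470 -0.474 -0.745
outer loop
vertex -1.15 -1.55 2.411
vertex -1.729 -0.809 2.304
vertex -0.918 -0.849 1.818
endloop
endfacet
facet normal 0.216 -0.671 -0.709
outer loop
vertex -1.15 -1.55 2.411
vertex -0.918 -0.849 1.818
vertex -0.259 -1.231 2.38
endloop
endfacet
facet normal 0.335 -0.940 -0.059
outer loop
vertex -1.15 -1.55 2.411
vertex -0.259 -1.231 2.38
vertex -0.663 -1.427 3.213
endloop
endfacet
facet normal -0.180 -0.473 0.862
outer loop
vertex -1.572 -1.166 3.166
vertex -0.663 -1.427 3.213
vertex -0.942 -0.611 3.602
endloop
endfacet
facet normal -0.984 -0.007 0.176
outer loop
vertex -1.729 -0.809 2.304
vertex -1.572 -1.166 3.166
vertex -1.601 -0.229 3.04
endloop
endfacet
facet normal -0.492 0.232 -0.839
outer loop
vertex -0.918 -0.849 1.818
vertex -1.729 -0.809 2.304
vertex -1.197 -0.033 2.207
endloop
endfacet
facet normal 0.617 -0.086 -0.782
outer loop
vertex -0.259 -1.231 2.38
vertex -0.918 -0.849 1.818
vertex -0.288 -0.294 2.254
endloop
endfacet
facet normal 0.810 -0.521 0.270
outer loop
vertex -0.663 -1.427 3.213
vertex -0.259 -1.231 2.38
vertex -0.131 -0.651 3.116
endloop
endfacet
facet normal 0.094 0.673 -0.734
outer loop
vertex 2.685 2.575 2.011
vertex 1.946 2.74 2.068
vertex 2.453 3.123 2.484
endloop
endfacet
facet normal 0.948 0.166 0.273
outer loop
vertex 2.685 2.575 2.011
vertex 2.453 3.123 2.484
vertex 2.494 1.195 3.515
endloop
endfacet
facet normal 0.948 0.166 0.273
outer loop
vertex 2.494 1.195 3.515
vertex 2.453 3.123 2.484
vertex 2.262 1.743 3.988
endloop
endfacet
facet normal -0.094 -0.673 0.734
outer loop
vertex 2.494 1.195 3.515
vertex 2.262 1.743 3.988
vertex 1.754 1.36 3.572
endloop
endfacet
facet normal 0.094 0.673 -0.734
outer loop
vertex 2.453 3.123 2.484
vertex 1.946 2.74 2.068
vertex 1.714 3.288 2.541
endloop
endfacet
facet normal 0.210 0.707 0.675
outer loop
vertex 2.453 3.123 2.484
vertex 1.714 3.288 2.541
vertex 2.262 1.743 3.988
endloop
endfacet
facet normal 0.210 0.707 0.675
outer loop
vertex 2.262 1.743 3.988
vertex 1.714 3.288 2.541
vertex 1.522 1.908 4.045
endloop
endfacet
facet normal -0.094 -0.673 0.734
outer loop
vertex 2.262 1.743 3.988
vertex 1.522 1.908 4.045
vertex 1.754 1.36 3.572
endloop
endfacet
facet normal 0.094 0.673 -0.734
outer loop
vertex 1.714 3.288 2.541
vertex 1.946 2.74 2.068
vertex 1.206 2.905 2.125
endloop
endfacet
facet normal -0.738 0.542 0.403
outer loop
vertex 1.714 3.288 2.541
vertex 1.206 2.905 2.125
vertex 1.522 1.908 4.045
endloop
endfacet
facet normal -0.739 0.541 0.402
outer loop
vertex 1.522 1.908 4.045
vertex 1.206 2.905 2.125
vertex 1.015 1.525 3.629
endloop
endfacet
facet normal -0.094 -0.673 0.734
outer loop
vertex 1.522 1.908 4.045
vertex 1.015 1.525 3.629
vertex 1.754 1.36 3.572
endloop
endfacet
facet normal 0.094 0.673 -0.734
outer loop
vertex 1.206 2.905 2.125
vertex 1.946 2.74 2.068
vertex 1.438 2.357 1.652
endloop
endfacet
facet normal -0.948 -0.166 -0.273
outer loop
vertex 1.206 2.905 2.125
vertex 1.438 2.357 1.652
vertex 1.015 1.525 3.629
endloop
endfacet
facet normal -0.948 -0.166 -0.273
outer loop
vertex 1.015 1.525 3.629
vertex 1.438 2.357 1.652
vertex 1.247 0.977 3.156
endloop
endfacet
facet normal -0.094 -0.673 0.734
outer loop
vertex 1.015 1.525 3.629
vertex 1.247 0.977 3.156
vertex 1.754 1.36 3.572
endloop
endfacet
facet normal 0.094 0.673 -0.734
outer loop
vertex 1.438 2.357 1.652
vertex 1.946 2.74 2.068
vertex 2.178 2.192 1.595
endloop
endfacet
facet normal -0.210 -0.707 -0.675
outer loop
vertex 1.438 2.357 1.652
vertex 2.178 2.192 1.595
vertex 1.247 0.977 3.156
endloop
endfacet
facet normal -0.210 -0.707 -0.675
outer loop
vertex 1.247 0.977 3.156
vertex 2.178 2.192 1.595
vertex 1.986 0.812 3.099
endloop
endfacet
facet normal -0.094 -0.673 0.734
outer loop
vertex 1.247 0.977 3.156
vertex 1.986 0.812 3.099
vertex 1.754 1.36 3.572
endloop
endfacet
facet normal 0.094 0.673 -0.734
outer loop
vertex 2.178 2.192 1.595
vertex 1.946 2.74 2.068
vertex 2.685 2.575 2.011
endloop
endfacet
facet normal 0.739 -0.541 -0.402
outer loop
vertex 2.178 2.192 1.595
vertex 2.685 2.575 2.011
vertex 1.986 0.812 3.099
endloop
endfacet
facet normal 0.738 -0.541 -0.403
outer loop
vertex 1.986 0.812 3.099
vertex 2.685 2.575 2.011
vertex 2.494 1.195 3.515
endloop
endfacet
facet normal -0.094 -0.673 0.734
outer loop
vertex 1.986 0.812 3.099
vertex 2.494 1.195 3.515
vertex 1.754 1.36 3.572
endloop
endfacet

endsolid


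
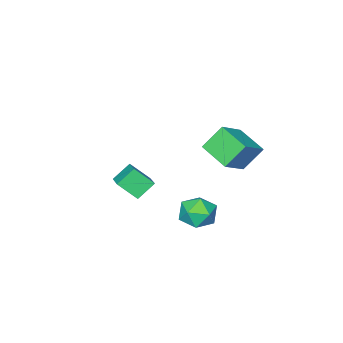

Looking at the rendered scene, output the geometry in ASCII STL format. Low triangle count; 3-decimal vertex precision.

solid 
facet normal -0.343 0.608 0.716
outer loop
vertex 1.784 3.707 -1.406
vertex 2.653 3.306 -0.649
vertex 2.866 4.27 -1.366
endloop
endfacet
facet normal -0.462 0.884 0.068
outer loop
vertex 1.784 3.707 -1.406
vertex 2.866 4.27 -1.366
vertex 2.322 4.068 -2.439
endloop
endfacet
facet normal -0.857 0.418 -0.301
outer loop
vertex 1.784 3.707 -1.406
vertex 2.322 4.068 -2.439
vertex 1.773 2.98 -2.385
endloop
endfacet
facet normal -0.982 -0.146 0.119
outer loop
vertex 1.784 3.707 -1.406
vertex 1.773 2.98 -2.385
vertex 1.977 2.51 -1.279
endloop
endfacet
facet normal -0.664 -0.028 0.747
outer loop
vertex 1.784 3.707 -1.406
vertex 1.977 2.51 -1.279
vertex 2.653 3.306 -0.649
endloop
endfacet
facet normal 0.167 0.950 -0.263
outer loop
vertex 2.322 4.068 -2.439
vertex 2.866 4.27 -1.366
vertex 3.523 3.89 -2.321
endloop
endfacet
facet normal 0.360 0.504 0.785
outer loop
vertex 2.866 4.27 -1.366
vertex 2.653 3.306 -0.649
vertex 3.727 3.42 -1.215
endloop
endfacet
facet normal -0.160 -0.525 0.836
outer loop
vertex 2.653 3.306 -0.649
vertex 1.977 2.51 -1.279
vertex 3.178 2.332 -1.161
endloop
endfacet
facet normal -0.675 -0.716 -0.180
outer loop
vertex 1.977 2.51 -1.279
vertex 1.773 2.98 -2.385
vertex 2.634 2.13 -2.234
endloop
endfacet
facet normal -0.473 0.196 -0.859
outer loop
vertex 1.773 2.98 -2.385
vertex 2.322 4.068 -2.439
vertex 2.847 3.094 -2.951
endloop
endfacet
facet normal 0.982 0.146 -0.119
outer loop
vertex 3.716 2.693 -2.194
vertex 3.523 3.89 -2.321
vertex 3.727 3.42 -1.215
endloop
endfacet
facet normal 0.857 -0.418 0.301
outer loop
vertex 3.716 2.693 -2.194
vertex 3.727 3.42 -1.215
vertex 3.178 2.332 -1.161
endloop
endfacet
facet normal 0.462 -0.884 -0.068
outer loop
vertex 3.716 2.693 -2.194
vertex 3.178 2.332 -1.161
vertex 2.634 2.13 -2.234
endloop
endfacet
facet normal 0.343 -0.608 -0.716
outer loop
vertex 3.716 2.693 -2.194
vertex 2.634 2.13 -2.234
vertex 2.847 3.094 -2.951
endloop
endfacet
facet normal 0.664 0.028 -0.747
outer loop
vertex 3.716 2.693 -2.194
vertex 2.847 3.094 -2.951
vertex 3.523 3.89 -2.321
endloop
endfacet
facet normal 0.675 0.716 0.180
outer loop
vertex 3.727 3.42 -1.215
vertex 3.523 3.89 -2.321
vertex 2.866 4.27 -1.366
endloop
endfacet
facet normal 0.473 -0.196 0.859
outer loop
vertex 3.178 2.332 -1.161
vertex 3.727 3.42 -1.215
vertex 2.653 3.306 -0.649
endloop
endfacet
facet normal -0.167 -0.950 0.263
outer loop
vertex 2.634 2.13 -2.234
vertex 3.178 2.332 -1.161
vertex 1.977 2.51 -1.279
endloop
endfacet
facet normal -0.360 -0.504 -0.785
outer loop
vertex 2.847 3.094 -2.951
vertex 2.634 2.13 -2.234
vertex 1.773 2.98 -2.385
endloop
endfacet
facet normal 0.160 0.525 -0.836
outer loop
vertex 3.523 3.89 -2.321
vertex 2.847 3.094 -2.951
vertex 2.322 4.068 -2.439
endloop
endfacet
facet normal -0.568 0.277 0.775
outer loop
vertex 0.038 2.219 3.589
vertex 0.107 4.174 2.942
vertex -1.697 1.898 2.432
endloop
endfacet
facet normal -0.034 -0.949 0.314
outer loop
vertex -0.647 1.386 0.998
vertex 0.038 2.219 3.589
vertex -1.697 1.898 2.432
endloop
endfacet
facet normal -0.568 0.277 0.775
outer loop
vertex -1.697 1.898 2.432
vertex 0.107 4.174 2.942
vertex -1.628 3.852 1.785
endloop
endfacet
facet normal -0.823 -0.152 -0.548
outer loop
vertex -1.628 3.852 1.785
vertex -0.647 1.386 0.998
vertex -1.697 1.898 2.432
endloop
endfacet
facet normal 0.823 0.152 0.548
outer loop
vertex 0.038 2.219 3.589
vertex 1.157 3.662 1.508
vertex 0.107 4.174 2.942
endloop
endfacet
facet normal -0.033 -0.949 0.314
outer loop
vertex 1.088 1.708 2.155
vertex 0.038 2.219 3.589
vertex -0.647 1.386 0.998
endloop
endfacet
facet normal 0.823 0.152 0.548
outer loop
vertex 1.088 1.708 2.155
vertex 1.157 3.662 1.508
vertex 0.038 2.219 3.589
endloop
endfacet
facet normal 0.033 0.949 -0.314
outer loop
vertex 0.107 4.174 2.942
vertex 1.157 3.662 1.508
vertex -1.628 3.852 1.785
endloop
endfacet
facet normal -0.823 -0.152 -0.548
outer loop
vertex -0.578 3.341 0.351
vertex -0.647 1.386 0.998
vertex -1.628 3.852 1.785
endloop
endfacet
facet normal 0.034 0.949 -0.314
outer loop
vertex -1.628 3.852 1.785
vertex 1.157 3.662 1.508
vertex -0.578 3.341 0.351
endloop
endfacet
facet normal 0.568 -0.277 -0.775
outer loop
vertex -0.578 3.341 0.351
vertex 1.088 1.708 2.155
vertex -0.647 1.386 0.998
endloop
endfacet
facet normal 0.568 -0.277 -0.775
outer loop
vertex 1.157 3.662 1.508
vertex 1.088 1.708 2.155
vertex -0.578 3.341 0.351
endloop
endfacet
facet normal -0.442 0.599 -0.668
outer loop
vertex 0.781 -2.65 -3.321
vertex 1.901 -2.886 -4.275
vertex -0.119 -4.094 -4.02
endloop
endfacet
facet normal -0.752 0.159 0.640
outer loop
vertex 0.619 -5.094 -2.905
vertex 0.781 -2.65 -3.321
vertex -0.119 -4.094 -4.02
endloop
endfacet
facet normal -0.442 0.599 -0.668
outer loop
vertex -0.119 -4.094 -4.02
vertex 1.901 -2.886 -4.275
vertex 1.001 -4.33 -4.974
endloop
endfacet
facet normal -0.489 -0.785 -0.380
outer loop
vertex 1.001 -4.33 -4.974
vertex 0.619 -5.094 -2.905
vertex -0.119 -4.094 -4.02
endloop
endfacet
facet normal 0.489 0.785 0.380
outer loop
vertex 0.781 -2.65 -3.321
vertex 2.639 -3.886 -3.16
vertex 1.901 -2.886 -4.275
endloop
endfacet
facet normal -0.752 0.159 0.640
outer loop
vertex 1.519 -3.65 -2.206
vertex 0.781 -2.65 -3.321
vertex 0.619 -5.094 -2.905
endloop
endfacet
facet normal 0.489 0.785 0.380
outer loop
vertex 1.519 -3.65 -2.206
vertex 2.639 -3.886 -3.16
vertex 0.781 -2.65 -3.321
endloop
endfacet
facet normal 0.752 -0.159 -0.640
outer loop
vertex 1.901 -2.886 -4.275
vertex 2.639 -3.886 -3.16
vertex 1.001 -4.33 -4.974
endloop
endfacet
facet normal -0.489 -0.785 -0.380
outer loop
vertex 1.739 -5.33 -3.859
vertex 0.619 -5.094 -2.905
vertex 1.001 -4.33 -4.974
endloop
endfacet
facet normal 0.752 -0.159 -0.640
outer loop
vertex 1.001 -4.33 -4.974
vertex 2.639 -3.886 -3.16
vertex 1.739 -5.33 -3.859
endloop
endfacet
facet normal 0.442 -0.599 0.668
outer loop
vertex 1.739 -5.33 -3.859
vertex 1.519 -3.65 -2.206
vertex 0.619 -5.094 -2.905
endloop
endfacet
facet normal 0.442 -0.599 0.668
outer loop
vertex 2.639 -3.886 -3.16
vertex 1.519 -3.65 -2.206
vertex 1.739 -5.33 -3.859
endloop
endfacet

endsolid


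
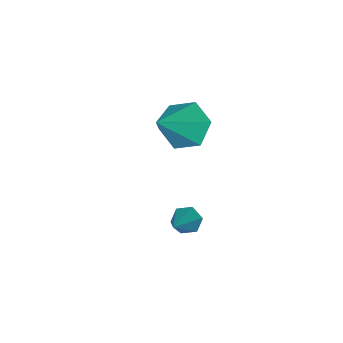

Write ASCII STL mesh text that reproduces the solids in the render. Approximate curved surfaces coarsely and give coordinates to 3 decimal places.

solid 
facet normal -0.713 -0.344 -0.611
outer loop
vertex 1.991 3.114 -3.555
vertex 1.667 3.519 -3.405
vertex 1.998 3.58 -3.826
endloop
endfacet
facet normal 0.862 -0.265 -0.433
outer loop
vertex 1.991 3.114 -3.555
vertex 1.998 3.58 -3.826
vertex 2.913 4.121 -2.335
endloop
endfacet
facet normal -0.713 -0.345 -0.611
outer loop
vertex 1.998 3.58 -3.826
vertex 1.667 3.519 -3.405
vertex 1.674 3.986 -3.677
endloop
endfacet
facet normal 0.536 0.633 -0.559
outer loop
vertex 1.998 3.58 -3.826
vertex 1.674 3.986 -3.677
vertex 2.913 4.121 -2.335
endloop
endfacet
facet normal -0.712 -0.345 -0.611
outer loop
vertex 1.674 3.986 -3.677
vertex 1.667 3.519 -3.405
vertex 1.342 3.924 -3.255
endloop
endfacet
facet normal -0.143 0.989 0.033
outer loop
vertex 1.674 3.986 -3.677
vertex 1.342 3.924 -3.255
vertex 2.913 4.121 -2.335
endloop
endfacet
facet normal -0.712 -0.345 -0.612
outer loop
vertex 1.342 3.924 -3.255
vertex 1.667 3.519 -3.405
vertex 1.335 3.457 -2.984
endloop
endfacet
facet normal -0.494 0.442 0.749
outer loop
vertex 1.342 3.924 -3.255
vertex 1.335 3.457 -2.984
vertex 2.913 4.121 -2.335
endloop
endfacet
facet normal -0.712 -0.344 -0.612
outer loop
vertex 1.335 3.457 -2.984
vertex 1.667 3.519 -3.405
vertex 1.659 3.052 -3.133
endloop
endfacet
facet normal -0.168 -0.456 0.874
outer loop
vertex 1.335 3.457 -2.984
vertex 1.659 3.052 -3.133
vertex 2.913 4.121 -2.335
endloop
endfacet
facet normal -0.713 -0.344 -0.611
outer loop
vertex 1.659 3.052 -3.133
vertex 1.667 3.519 -3.405
vertex 1.991 3.114 -3.555
endloop
endfacet
facet normal 0.511 -0.811 0.283
outer loop
vertex 1.659 3.052 -3.133
vertex 1.991 3.114 -3.555
vertex 2.913 4.121 -2.335
endloop
endfacet
facet normal -0.743 -0.089 -0.663
outer loop
vertex -1.327 0.065 -4.179
vertex -1.992 -0.065 -3.417
vertex -1.793 0.872 -3.765
endloop
endfacet
facet normal 0.734 0.593 -0.330
outer loop
vertex -1.327 0.065 -4.179
vertex -1.793 0.872 -3.765
vertex -0.388 0.125 -1.983
endloop
endfacet
facet normal -0.743 -0.089 -0.663
outer loop
vertex -1.793 0.872 -3.765
vertex -1.992 -0.065 -3.417
vertex -2.458 0.742 -3.003
endloop
endfacet
facet normal 0.142 0.948 0.285
outer loop
vertex -1.793 0.872 -3.765
vertex -2.458 0.742 -3.003
vertex -0.388 0.125 -1.983
endloop
endfacet
facet normal -0.743 -0.089 -0.664
outer loop
vertex -2.458 0.742 -3.003
vertex -1.992 -0.065 -3.417
vertex -2.658 -0.195 -2.654
endloop
endfacet
facet normal -0.311 0.389 0.867
outer loop
vertex -2.458 0.742 -3.003
vertex -2.658 -0.195 -2.654
vertex -0.388 0.125 -1.983
endloop
endfacet
facet normal -0.743 -0.088 -0.664
outer loop
vertex -2.658 -0.195 -2.654
vertex -1.992 -0.065 -3.417
vertex -2.192 -1.003 -3.068
endloop
endfacet
facet normal -0.172 -0.526 0.833
outer loop
vertex -2.658 -0.195 -2.654
vertex -2.192 -1.003 -3.068
vertex -0.388 0.125 -1.983
endloop
endfacet
facet normal -0.743 -0.088 -0.663
outer loop
vertex -2.192 -1.003 -3.068
vertex -1.992 -0.065 -3.417
vertex -1.527 -0.873 -3.83
endloop
endfacet
facet normal 0.421 -0.881 0.217
outer loop
vertex -2.192 -1.003 -3.068
vertex -1.527 -0.873 -3.83
vertex -0.388 0.125 -1.983
endloop
endfacet
facet normal -0.743 -0.088 -0.663
outer loop
vertex -1.527 -0.873 -3.83
vertex -1.992 -0.065 -3.417
vertex -1.327 0.065 -4.179
endloop
endfacet
facet normal 0.874 -0.322 -0.365
outer loop
vertex -1.527 -0.873 -3.83
vertex -1.327 0.065 -4.179
vertex -0.388 0.125 -1.983
endloop
endfacet

endsolid


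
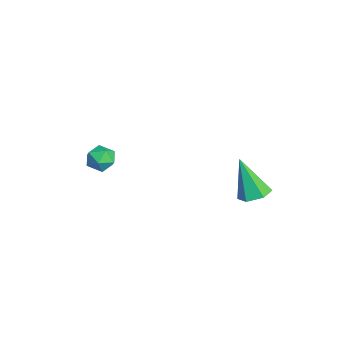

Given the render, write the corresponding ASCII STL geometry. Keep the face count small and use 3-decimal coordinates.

solid 
facet normal 0.319 0.268 -0.909
outer loop
vertex 3.31 2.097 1.595
vertex 2.696 2.621 1.534
vertex 3.402 2.859 1.852
endloop
endfacet
facet normal 0.797 -0.277 0.536
outer loop
vertex 3.31 2.097 1.595
vertex 3.402 2.859 1.852
vertex 2.004 2.039 3.506
endloop
endfacet
facet normal 0.319 0.268 -0.909
outer loop
vertex 3.402 2.859 1.852
vertex 2.696 2.621 1.534
vertex 2.788 3.384 1.791
endloop
endfacet
facet normal 0.443 0.596 0.670
outer loop
vertex 3.402 2.859 1.852
vertex 2.788 3.384 1.791
vertex 2.004 2.039 3.506
endloop
endfacet
facet normal 0.319 0.268 -0.909
outer loop
vertex 2.788 3.384 1.791
vertex 2.696 2.621 1.534
vertex 2.082 3.146 1.473
endloop
endfacet
facet normal -0.452 0.790 0.413
outer loop
vertex 2.788 3.384 1.791
vertex 2.082 3.146 1.473
vertex 2.004 2.039 3.506
endloop
endfacet
facet normal 0.319 0.268 -0.909
outer loop
vertex 2.082 3.146 1.473
vertex 2.696 2.621 1.534
vertex 1.99 2.383 1.216
endloop
endfacet
facet normal -0.993 0.112 0.023
outer loop
vertex 2.082 3.146 1.473
vertex 1.99 2.383 1.216
vertex 2.004 2.039 3.506
endloop
endfacet
facet normal 0.319 0.269 -0.909
outer loop
vertex 1.99 2.383 1.216
vertex 2.696 2.621 1.534
vertex 2.604 1.859 1.276
endloop
endfacet
facet normal -0.639 -0.761 -0.110
outer loop
vertex 1.99 2.383 1.216
vertex 2.604 1.859 1.276
vertex 2.004 2.039 3.506
endloop
endfacet
facet normal 0.320 0.269 -0.908
outer loop
vertex 2.604 1.859 1.276
vertex 2.696 2.621 1.534
vertex 3.31 2.097 1.595
endloop
endfacet
facet normal 0.256 -0.956 0.146
outer loop
vertex 2.604 1.859 1.276
vertex 3.31 2.097 1.595
vertex 2.004 2.039 3.506
endloop
endfacet
facet normal -0.539 0.793 -0.285
outer loop
vertex -3.56 -2.86 -0.422
vertex -4.234 -3.205 -0.108
vertex -3.767 -2.72 0.359
endloop
endfacet
facet normal 0.135 0.981 -0.140
outer loop
vertex -3.56 -2.86 -0.422
vertex -3.767 -2.72 0.359
vertex -2.983 -2.856 0.161
endloop
endfacet
facet normal 0.566 0.601 -0.564
outer loop
vertex -3.56 -2.86 -0.422
vertex -2.983 -2.856 0.161
vertex -2.966 -3.426 -0.429
endloop
endfacet
facet normal 0.159 0.179 -0.971
outer loop
vertex -3.56 -2.86 -0.422
vertex -2.966 -3.426 -0.429
vertex -3.74 -3.641 -0.595
endloop
endfacet
facet normal -0.524 0.298 -0.798
outer loop
vertex -3.56 -2.86 -0.422
vertex -3.74 -3.641 -0.595
vertex -4.234 -3.205 -0.108
endloop
endfacet
facet normal 0.274 0.799 0.535
outer loop
vertex -2.983 -2.856 0.161
vertex -3.767 -2.72 0.359
vertex -3.3 -3.199 0.835
endloop
endfacet
facet normal -0.815 0.495 0.301
outer loop
vertex -3.767 -2.72 0.359
vertex -4.234 -3.205 -0.108
vertex -4.074 -3.414 0.669
endloop
endfacet
facet normal -0.792 -0.307 -0.528
outer loop
vertex -4.234 -3.205 -0.108
vertex -3.74 -3.641 -0.595
vertex -4.057 -3.984 0.079
endloop
endfacet
facet normal 0.312 -0.499 -0.808
outer loop
vertex -3.74 -3.641 -0.595
vertex -2.966 -3.426 -0.429
vertex -3.273 -4.12 -0.119
endloop
endfacet
facet normal 0.971 0.185 -0.150
outer loop
vertex -2.966 -3.426 -0.429
vertex -2.983 -2.856 0.161
vertex -2.806 -3.635 0.348
endloop
endfacet
facet normal -0.159 -0.179 0.971
outer loop
vertex -3.48 -3.98 0.662
vertex -3.3 -3.199 0.835
vertex -4.074 -3.414 0.669
endloop
endfacet
facet normal -0.566 -0.601 0.564
outer loop
vertex -3.48 -3.98 0.662
vertex -4.074 -3.414 0.669
vertex -4.057 -3.984 0.079
endloop
endfacet
facet normal -0.135 -0.981 0.140
outer loop
vertex -3.48 -3.98 0.662
vertex -4.057 -3.984 0.079
vertex -3.273 -4.12 -0.119
endloop
endfacet
facet normal 0.539 -0.793 0.285
outer loop
vertex -3.48 -3.98 0.662
vertex -3.273 -4.12 -0.119
vertex -2.806 -3.635 0.348
endloop
endfacet
facet normal 0.524 -0.298 0.798
outer loop
vertex -3.48 -3.98 0.662
vertex -2.806 -3.635 0.348
vertex -3.3 -3.199 0.835
endloop
endfacet
facet normal -0.312 0.499 0.808
outer loop
vertex -4.074 -3.414 0.669
vertex -3.3 -3.199 0.835
vertex -3.767 -2.72 0.359
endloop
endfacet
facet normal -0.971 -0.185 0.150
outer loop
vertex -4.057 -3.984 0.079
vertex -4.074 -3.414 0.669
vertex -4.234 -3.205 -0.108
endloop
endfacet
facet normal -0.274 -0.799 -0.535
outer loop
vertex -3.273 -4.12 -0.119
vertex -4.057 -3.984 0.079
vertex -3.74 -3.641 -0.595
endloop
endfacet
facet normal 0.815 -0.495 -0.301
outer loop
vertex -2.806 -3.635 0.348
vertex -3.273 -4.12 -0.119
vertex -2.966 -3.426 -0.429
endloop
endfacet
facet normal 0.792 0.307 0.528
outer loop
vertex -3.3 -3.199 0.835
vertex -2.806 -3.635 0.348
vertex -2.983 -2.856 0.161
endloop
endfacet

endsolid


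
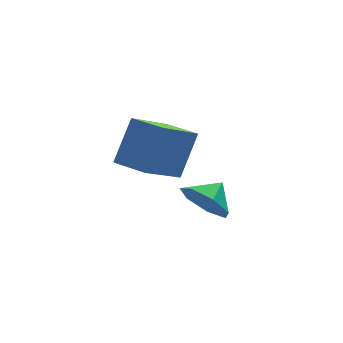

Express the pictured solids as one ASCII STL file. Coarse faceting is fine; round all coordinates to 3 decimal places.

solid 
facet normal -0.804 -0.336 -0.491
outer loop
vertex 3.178 -2.513 -1.321
vertex 2.852 -2.955 -0.485
vertex 2.666 -2.029 -0.814
endloop
endfacet
facet normal 0.585 0.794 -0.167
outer loop
vertex 3.178 -2.513 -1.321
vertex 2.666 -2.029 -0.814
vertex 3.688 -2.605 0.025
endloop
endfacet
facet normal -0.804 -0.336 -0.491
outer loop
vertex 2.666 -2.029 -0.814
vertex 2.852 -2.955 -0.485
vertex 2.295 -2.242 -0.06
endloop
endfacet
facet normal 0.214 0.907 0.362
outer loop
vertex 2.666 -2.029 -0.814
vertex 2.295 -2.242 -0.06
vertex 3.688 -2.605 0.025
endloop
endfacet
facet normal -0.804 -0.336 -0.490
outer loop
vertex 2.295 -2.242 -0.06
vertex 2.852 -2.955 -0.485
vertex 2.343 -2.991 0.375
endloop
endfacet
facet normal 0.079 0.504 0.860
outer loop
vertex 2.295 -2.242 -0.06
vertex 2.343 -2.991 0.375
vertex 3.688 -2.605 0.025
endloop
endfacet
facet normal -0.804 -0.336 -0.490
outer loop
vertex 2.343 -2.991 0.375
vertex 2.852 -2.955 -0.485
vertex 2.774 -3.713 0.162
endloop
endfacet
facet normal 0.281 -0.114 0.953
outer loop
vertex 2.343 -2.991 0.375
vertex 2.774 -3.713 0.162
vertex 3.688 -2.605 0.025
endloop
endfacet
facet normal -0.805 -0.336 -0.490
outer loop
vertex 2.774 -3.713 0.162
vertex 2.852 -2.955 -0.485
vertex 3.264 -3.864 -0.539
endloop
endfacet
facet normal 0.667 -0.480 0.570
outer loop
vertex 2.774 -3.713 0.162
vertex 3.264 -3.864 -0.539
vertex 3.688 -2.605 0.025
endloop
endfacet
facet normal -0.804 -0.335 -0.491
outer loop
vertex 3.264 -3.864 -0.539
vertex 2.852 -2.955 -0.485
vertex 3.444 -3.33 -1.198
endloop
endfacet
facet normal 0.948 -0.319 0.000
outer loop
vertex 3.264 -3.864 -0.539
vertex 3.444 -3.33 -1.198
vertex 3.688 -2.605 0.025
endloop
endfacet
facet normal -0.804 -0.336 -0.491
outer loop
vertex 3.444 -3.33 -1.198
vertex 2.852 -2.955 -0.485
vertex 3.178 -2.513 -1.321
endloop
endfacet
facet normal 0.912 0.247 -0.328
outer loop
vertex 3.444 -3.33 -1.198
vertex 3.178 -2.513 -1.321
vertex 3.688 -2.605 0.025
endloop
endfacet
facet normal -0.474 -0.270 -0.838
outer loop
vertex 1.743 -0.744 -0.054
vertex 1.16 0.537 -0.137
vertex 3.391 -0.068 -1.205
endloop
endfacet
facet normal 0.414 -0.908 0.059
outer loop
vertex 4.32 0.463 0.437
vertex 1.743 -0.744 -0.054
vertex 3.391 -0.068 -1.205
endloop
endfacet
facet normal -0.474 -0.271 -0.838
outer loop
vertex 3.391 -0.068 -1.205
vertex 1.16 0.537 -0.137
vertex 2.807 1.213 -1.288
endloop
endfacet
facet normal 0.777 0.319 -0.543
outer loop
vertex 2.807 1.213 -1.288
vertex 4.32 0.463 0.437
vertex 3.391 -0.068 -1.205
endloop
endfacet
facet normal -0.777 -0.319 0.543
outer loop
vertex 1.743 -0.744 -0.054
vertex 2.089 1.068 1.505
vertex 1.16 0.537 -0.137
endloop
endfacet
facet normal 0.414 -0.908 0.059
outer loop
vertex 2.673 -0.213 1.588
vertex 1.743 -0.744 -0.054
vertex 4.32 0.463 0.437
endloop
endfacet
facet normal -0.777 -0.319 0.543
outer loop
vertex 2.673 -0.213 1.588
vertex 2.089 1.068 1.505
vertex 1.743 -0.744 -0.054
endloop
endfacet
facet normal -0.414 0.908 -0.059
outer loop
vertex 1.16 0.537 -0.137
vertex 2.089 1.068 1.505
vertex 2.807 1.213 -1.288
endloop
endfacet
facet normal 0.777 0.318 -0.543
outer loop
vertex 3.737 1.744 0.354
vertex 4.32 0.463 0.437
vertex 2.807 1.213 -1.288
endloop
endfacet
facet normal -0.414 0.908 -0.059
outer loop
vertex 2.807 1.213 -1.288
vertex 2.089 1.068 1.505
vertex 3.737 1.744 0.354
endloop
endfacet
facet normal 0.475 0.270 0.838
outer loop
vertex 3.737 1.744 0.354
vertex 2.673 -0.213 1.588
vertex 4.32 0.463 0.437
endloop
endfacet
facet normal 0.474 0.270 0.838
outer loop
vertex 2.089 1.068 1.505
vertex 2.673 -0.213 1.588
vertex 3.737 1.744 0.354
endloop
endfacet

endsolid


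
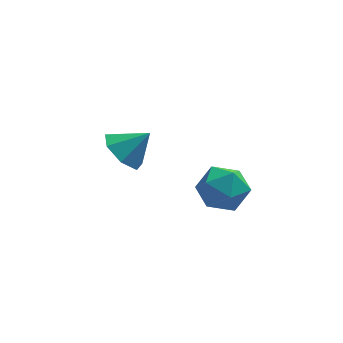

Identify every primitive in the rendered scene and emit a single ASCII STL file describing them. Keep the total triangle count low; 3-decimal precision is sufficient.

solid 
facet normal -0.729 -0.045 -0.683
outer loop
vertex 0.266 1.769 -3.769
vertex -0.302 1.815 -3.166
vertex 0.055 2.434 -3.588
endloop
endfacet
facet normal 0.918 0.344 -0.195
outer loop
vertex 0.266 1.769 -3.769
vertex 0.055 2.434 -3.588
vertex 0.522 1.865 -2.394
endloop
endfacet
facet normal -0.729 -0.045 -0.683
outer loop
vertex 0.055 2.434 -3.588
vertex -0.302 1.815 -3.166
vertex -0.424 2.632 -3.089
endloop
endfacet
facet normal 0.534 0.825 0.185
outer loop
vertex 0.055 2.434 -3.588
vertex -0.424 2.632 -3.089
vertex 0.522 1.865 -2.394
endloop
endfacet
facet normal -0.729 -0.044 -0.683
outer loop
vertex -0.424 2.632 -3.089
vertex -0.302 1.815 -3.166
vertex -0.812 2.215 -2.648
endloop
endfacet
facet normal 0.050 0.704 0.709
outer loop
vertex -0.424 2.632 -3.089
vertex -0.812 2.215 -2.648
vertex 0.522 1.865 -2.394
endloop
endfacet
facet normal -0.729 -0.044 -0.683
outer loop
vertex -0.812 2.215 -2.648
vertex -0.302 1.815 -3.166
vertex -0.816 1.497 -2.597
endloop
endfacet
facet normal -0.169 0.071 0.983
outer loop
vertex -0.812 2.215 -2.648
vertex -0.816 1.497 -2.597
vertex 0.522 1.865 -2.394
endloop
endfacet
facet normal -0.728 -0.046 -0.684
outer loop
vertex -0.816 1.497 -2.597
vertex -0.302 1.815 -3.166
vertex -0.432 1.018 -2.974
endloop
endfacet
facet normal 0.043 -0.597 0.801
outer loop
vertex -0.816 1.497 -2.597
vertex -0.432 1.018 -2.974
vertex 0.522 1.865 -2.394
endloop
endfacet
facet normal -0.729 -0.045 -0.683
outer loop
vertex -0.432 1.018 -2.974
vertex -0.302 1.815 -3.166
vertex 0.049 1.139 -3.496
endloop
endfacet
facet normal 0.525 -0.797 0.299
outer loop
vertex -0.432 1.018 -2.974
vertex 0.049 1.139 -3.496
vertex 0.522 1.865 -2.394
endloop
endfacet
facet normal -0.729 -0.045 -0.683
outer loop
vertex 0.049 1.139 -3.496
vertex -0.302 1.815 -3.166
vertex 0.266 1.769 -3.769
endloop
endfacet
facet normal 0.915 -0.377 -0.144
outer loop
vertex 0.049 1.139 -3.496
vertex 0.266 1.769 -3.769
vertex 0.522 1.865 -2.394
endloop
endfacet
facet normal -0.272 0.104 0.957
outer loop
vertex 2.039 -0.999 -1.606
vertex 1.772 -1.819 -1.593
vertex 2.586 -1.627 -1.382
endloop
endfacet
facet normal 0.279 0.529 0.801
outer loop
vertex 2.039 -0.999 -1.606
vertex 2.586 -1.627 -1.382
vertex 2.851 -0.988 -1.896
endloop
endfacet
facet normal 0.082 0.961 0.266
outer loop
vertex 2.039 -0.999 -1.606
vertex 2.851 -0.988 -1.896
vertex 2.201 -0.786 -2.426
endloop
endfacet
facet normal -0.591 0.802 0.092
outer loop
vertex 2.039 -0.999 -1.606
vertex 2.201 -0.786 -2.426
vertex 1.534 -1.299 -2.238
endloop
endfacet
facet normal -0.811 0.272 0.519
outer loop
vertex 2.039 -0.999 -1.606
vertex 1.534 -1.299 -2.238
vertex 1.772 -1.819 -1.593
endloop
endfacet
facet normal 0.814 0.119 0.568
outer loop
vertex 2.851 -0.988 -1.896
vertex 2.586 -1.627 -1.382
vertex 3.086 -1.801 -2.062
endloop
endfacet
facet normal -0.078 -0.568 0.819
outer loop
vertex 2.586 -1.627 -1.382
vertex 1.772 -1.819 -1.593
vertex 2.419 -2.314 -1.874
endloop
endfacet
facet normal -0.949 -0.297 0.111
outer loop
vertex 1.772 -1.819 -1.593
vertex 1.534 -1.299 -2.238
vertex 1.769 -2.112 -2.404
endloop
endfacet
facet normal -0.593 0.559 -0.579
outer loop
vertex 1.534 -1.299 -2.238
vertex 2.201 -0.786 -2.426
vertex 2.034 -1.473 -2.918
endloop
endfacet
facet normal 0.496 0.816 -0.297
outer loop
vertex 2.201 -0.786 -2.426
vertex 2.851 -0.988 -1.896
vertex 2.848 -1.281 -2.707
endloop
endfacet
facet normal 0.591 -0.802 -0.092
outer loop
vertex 2.581 -2.101 -2.694
vertex 3.086 -1.801 -2.062
vertex 2.419 -2.314 -1.874
endloop
endfacet
facet normal -0.082 -0.961 -0.266
outer loop
vertex 2.581 -2.101 -2.694
vertex 2.419 -2.314 -1.874
vertex 1.769 -2.112 -2.404
endloop
endfacet
facet normal -0.279 -0.529 -0.801
outer loop
vertex 2.581 -2.101 -2.694
vertex 1.769 -2.112 -2.404
vertex 2.034 -1.473 -2.918
endloop
endfacet
facet normal 0.272 -0.104 -0.957
outer loop
vertex 2.581 -2.101 -2.694
vertex 2.034 -1.473 -2.918
vertex 2.848 -1.281 -2.707
endloop
endfacet
facet normal 0.811 -0.272 -0.519
outer loop
vertex 2.581 -2.101 -2.694
vertex 2.848 -1.281 -2.707
vertex 3.086 -1.801 -2.062
endloop
endfacet
facet normal 0.593 -0.559 0.579
outer loop
vertex 2.419 -2.314 -1.874
vertex 3.086 -1.801 -2.062
vertex 2.586 -1.627 -1.382
endloop
endfacet
facet normal -0.496 -0.816 0.297
outer loop
vertex 1.769 -2.112 -2.404
vertex 2.419 -2.314 -1.874
vertex 1.772 -1.819 -1.593
endloop
endfacet
facet normal -0.814 -0.119 -0.568
outer loop
vertex 2.034 -1.473 -2.918
vertex 1.769 -2.112 -2.404
vertex 1.534 -1.299 -2.238
endloop
endfacet
facet normal 0.078 0.568 -0.819
outer loop
vertex 2.848 -1.281 -2.707
vertex 2.034 -1.473 -2.918
vertex 2.201 -0.786 -2.426
endloop
endfacet
facet normal 0.949 0.297 -0.111
outer loop
vertex 3.086 -1.801 -2.062
vertex 2.848 -1.281 -2.707
vertex 2.851 -0.988 -1.896
endloop
endfacet

endsolid


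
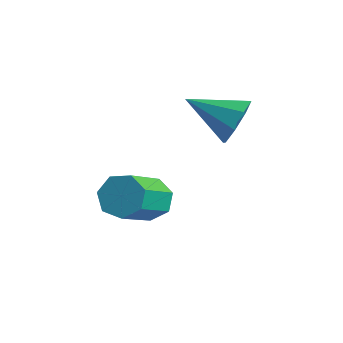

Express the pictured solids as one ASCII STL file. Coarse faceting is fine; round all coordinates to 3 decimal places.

solid 
facet normal 0.880 0.264 -0.395
outer loop
vertex 0.035 3.492 2.8
vertex -0.294 3.665 2.183
vertex -0.128 4.018 2.789
endloop
endfacet
facet normal -0.041 0.008 0.999
outer loop
vertex 0.035 3.492 2.8
vertex -0.128 4.018 2.789
vertex -1.526 3.295 2.737
endloop
endfacet
facet normal 0.879 0.265 -0.395
outer loop
vertex -0.128 4.018 2.789
vertex -0.294 3.665 2.183
vertex -0.389 4.338 2.423
endloop
endfacet
facet normal -0.329 0.582 0.744
outer loop
vertex -0.128 4.018 2.789
vertex -0.389 4.338 2.423
vertex -1.526 3.295 2.737
endloop
endfacet
facet normal 0.879 0.265 -0.396
outer loop
vertex -0.389 4.338 2.423
vertex -0.294 3.665 2.183
vertex -0.594 4.263 1.917
endloop
endfacet
facet normal -0.645 0.749 0.150
outer loop
vertex -0.389 4.338 2.423
vertex -0.594 4.263 1.917
vertex -1.526 3.295 2.737
endloop
endfacet
facet normal 0.880 0.266 -0.395
outer loop
vertex -0.594 4.263 1.917
vertex -0.294 3.665 2.183
vertex -0.623 3.839 1.567
endloop
endfacet
facet normal -0.804 0.410 -0.430
outer loop
vertex -0.594 4.263 1.917
vertex -0.623 3.839 1.567
vertex -1.526 3.295 2.737
endloop
endfacet
facet normal 0.880 0.264 -0.395
outer loop
vertex -0.623 3.839 1.567
vertex -0.294 3.665 2.183
vertex -0.46 3.312 1.578
endloop
endfacet
facet normal -0.714 -0.235 -0.660
outer loop
vertex -0.623 3.839 1.567
vertex -0.46 3.312 1.578
vertex -1.526 3.295 2.737
endloop
endfacet
facet normal 0.880 0.264 -0.395
outer loop
vertex -0.46 3.312 1.578
vertex -0.294 3.665 2.183
vertex -0.2 2.993 1.944
endloop
endfacet
facet normal -0.426 -0.810 -0.403
outer loop
vertex -0.46 3.312 1.578
vertex -0.2 2.993 1.944
vertex -1.526 3.295 2.737
endloop
endfacet
facet normal 0.880 0.264 -0.395
outer loop
vertex -0.2 2.993 1.944
vertex -0.294 3.665 2.183
vertex 0.005 3.067 2.45
endloop
endfacet
facet normal -0.110 -0.976 0.187
outer loop
vertex -0.2 2.993 1.944
vertex 0.005 3.067 2.45
vertex -1.526 3.295 2.737
endloop
endfacet
facet normal 0.880 0.263 -0.395
outer loop
vertex 0.005 3.067 2.45
vertex -0.294 3.665 2.183
vertex 0.035 3.492 2.8
endloop
endfacet
facet normal 0.049 -0.637 0.769
outer loop
vertex 0.005 3.067 2.45
vertex 0.035 3.492 2.8
vertex -1.526 3.295 2.737
endloop
endfacet
facet normal -0.064 0.740 -0.669
outer loop
vertex -1.167 2.029 -0.446
vertex -1.769 2.097 -0.313
vertex -1.282 2.376 -0.051
endloop
endfacet
facet normal 0.975 0.191 0.116
outer loop
vertex -1.167 2.029 -0.446
vertex -1.282 2.376 -0.051
vertex -1.049 0.676 0.78
endloop
endfacet
facet normal 0.975 0.190 0.115
outer loop
vertex -1.049 0.676 0.78
vertex -1.282 2.376 -0.051
vertex -1.163 1.023 1.175
endloop
endfacet
facet normal 0.065 -0.740 0.669
outer loop
vertex -1.049 0.676 0.78
vertex -1.163 1.023 1.175
vertex -1.651 0.743 0.913
endloop
endfacet
facet normal -0.064 0.740 -0.670
outer loop
vertex -1.282 2.376 -0.051
vertex -1.769 2.097 -0.313
vertex -1.763 2.513 0.146
endloop
endfacet
facet normal 0.442 0.623 0.645
outer loop
vertex -1.282 2.376 -0.051
vertex -1.763 2.513 0.146
vertex -1.163 1.023 1.175
endloop
endfacet
facet normal 0.441 0.623 0.646
outer loop
vertex -1.163 1.023 1.175
vertex -1.763 2.513 0.146
vertex -1.645 1.16 1.372
endloop
endfacet
facet normal 0.064 -0.739 0.671
outer loop
vertex -1.163 1.023 1.175
vertex -1.645 1.16 1.372
vertex -1.651 0.743 0.913
endloop
endfacet
facet normal -0.066 0.740 -0.670
outer loop
vertex -1.763 2.513 0.146
vertex -1.769 2.097 -0.313
vertex -2.249 2.336 -0.002
endloop
endfacet
facet normal -0.424 0.588 0.689
outer loop
vertex -1.763 2.513 0.146
vertex -2.249 2.336 -0.002
vertex -1.645 1.16 1.372
endloop
endfacet
facet normal -0.424 0.588 0.689
outer loop
vertex -1.645 1.16 1.372
vertex -2.249 2.336 -0.002
vertex -2.131 0.983 1.224
endloop
endfacet
facet normal 0.065 -0.739 0.671
outer loop
vertex -1.645 1.16 1.372
vertex -2.131 0.983 1.224
vertex -1.651 0.743 0.913
endloop
endfacet
facet normal -0.066 0.740 -0.670
outer loop
vertex -2.249 2.336 -0.002
vertex -1.769 2.097 -0.313
vertex -2.374 1.979 -0.384
endloop
endfacet
facet normal -0.970 0.110 0.215
outer loop
vertex -2.249 2.336 -0.002
vertex -2.374 1.979 -0.384
vertex -2.131 0.983 1.224
endloop
endfacet
facet normal -0.971 0.108 0.214
outer loop
vertex -2.131 0.983 1.224
vertex -2.374 1.979 -0.384
vertex -2.255 0.626 0.841
endloop
endfacet
facet normal 0.064 -0.740 0.669
outer loop
vertex -2.131 0.983 1.224
vertex -2.255 0.626 0.841
vertex -1.651 0.743 0.913
endloop
endfacet
facet normal -0.066 0.739 -0.670
outer loop
vertex -2.374 1.979 -0.384
vertex -1.769 2.097 -0.313
vertex -2.043 1.71 -0.713
endloop
endfacet
facet normal -0.786 -0.451 -0.422
outer loop
vertex -2.374 1.979 -0.384
vertex -2.043 1.71 -0.713
vertex -2.255 0.626 0.841
endloop
endfacet
facet normal -0.787 -0.451 -0.422
outer loop
vertex -2.255 0.626 0.841
vertex -2.043 1.71 -0.713
vertex -1.925 0.357 0.513
endloop
endfacet
facet normal 0.063 -0.739 0.670
outer loop
vertex -2.255 0.626 0.841
vertex -1.925 0.357 0.513
vertex -1.651 0.743 0.913
endloop
endfacet
facet normal -0.065 0.739 -0.670
outer loop
vertex -2.043 1.71 -0.713
vertex -1.769 2.097 -0.313
vertex -1.506 1.733 -0.74
endloop
endfacet
facet normal -0.008 -0.672 -0.741
outer loop
vertex -2.043 1.71 -0.713
vertex -1.506 1.733 -0.74
vertex -1.925 0.357 0.513
endloop
endfacet
facet normal -0.010 -0.672 -0.741
outer loop
vertex -1.925 0.357 0.513
vertex -1.506 1.733 -0.74
vertex -1.388 0.379 0.486
endloop
endfacet
facet normal 0.064 -0.740 0.670
outer loop
vertex -1.925 0.357 0.513
vertex -1.388 0.379 0.486
vertex -1.651 0.743 0.913
endloop
endfacet
facet normal -0.065 0.739 -0.670
outer loop
vertex -1.506 1.733 -0.74
vertex -1.769 2.097 -0.313
vertex -1.167 2.029 -0.446
endloop
endfacet
facet normal 0.773 -0.387 -0.502
outer loop
vertex -1.506 1.733 -0.74
vertex -1.167 2.029 -0.446
vertex -1.388 0.379 0.486
endloop
endfacet
facet normal 0.774 -0.387 -0.501
outer loop
vertex -1.388 0.379 0.486
vertex -1.167 2.029 -0.446
vertex -1.049 0.676 0.78
endloop
endfacet
facet normal 0.066 -0.739 0.671
outer loop
vertex -1.388 0.379 0.486
vertex -1.049 0.676 0.78
vertex -1.651 0.743 0.913
endloop
endfacet

endsolid
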